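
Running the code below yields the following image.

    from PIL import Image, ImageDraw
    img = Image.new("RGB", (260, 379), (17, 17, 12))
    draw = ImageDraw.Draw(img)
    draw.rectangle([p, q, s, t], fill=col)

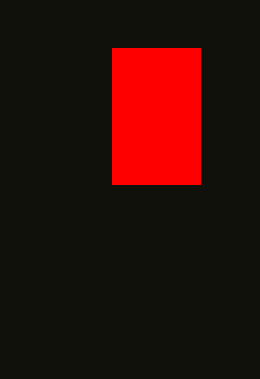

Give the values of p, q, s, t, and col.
p = 112, q = 48, s = 200, t = 184, col = 'red'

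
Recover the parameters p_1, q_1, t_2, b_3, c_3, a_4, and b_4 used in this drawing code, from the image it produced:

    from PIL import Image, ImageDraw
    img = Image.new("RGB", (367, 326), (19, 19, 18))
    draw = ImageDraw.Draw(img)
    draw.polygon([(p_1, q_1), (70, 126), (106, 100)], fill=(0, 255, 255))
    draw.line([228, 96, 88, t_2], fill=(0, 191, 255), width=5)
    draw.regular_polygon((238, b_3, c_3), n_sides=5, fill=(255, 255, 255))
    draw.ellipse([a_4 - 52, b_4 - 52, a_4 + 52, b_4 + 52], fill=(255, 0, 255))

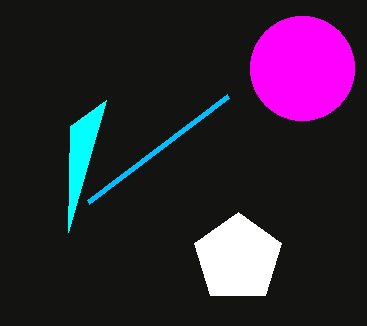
p_1 = 68; q_1 = 232; t_2 = 202; b_3 = 258; c_3 = 46; a_4 = 302; b_4 = 68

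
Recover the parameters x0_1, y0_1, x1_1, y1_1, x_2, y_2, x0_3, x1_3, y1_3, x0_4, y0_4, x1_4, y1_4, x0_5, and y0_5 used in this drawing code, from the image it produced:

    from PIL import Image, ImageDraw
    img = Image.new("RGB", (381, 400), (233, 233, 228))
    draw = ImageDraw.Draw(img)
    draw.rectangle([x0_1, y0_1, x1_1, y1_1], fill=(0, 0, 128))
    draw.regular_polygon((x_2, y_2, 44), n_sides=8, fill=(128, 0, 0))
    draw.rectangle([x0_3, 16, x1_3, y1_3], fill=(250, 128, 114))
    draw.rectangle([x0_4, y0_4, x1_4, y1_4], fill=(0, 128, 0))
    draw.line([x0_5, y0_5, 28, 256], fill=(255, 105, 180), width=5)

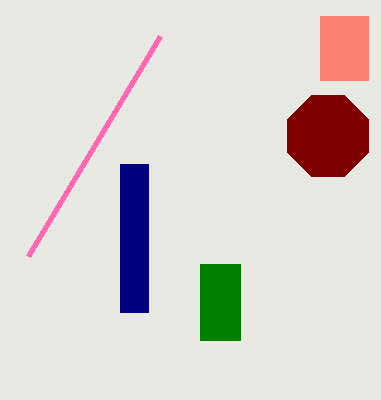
x0_1 = 120
y0_1 = 164
x1_1 = 148
y1_1 = 312
x_2 = 328
y_2 = 136
x0_3 = 320
x1_3 = 368
y1_3 = 80
x0_4 = 200
y0_4 = 264
x1_4 = 240
y1_4 = 340
x0_5 = 160
y0_5 = 36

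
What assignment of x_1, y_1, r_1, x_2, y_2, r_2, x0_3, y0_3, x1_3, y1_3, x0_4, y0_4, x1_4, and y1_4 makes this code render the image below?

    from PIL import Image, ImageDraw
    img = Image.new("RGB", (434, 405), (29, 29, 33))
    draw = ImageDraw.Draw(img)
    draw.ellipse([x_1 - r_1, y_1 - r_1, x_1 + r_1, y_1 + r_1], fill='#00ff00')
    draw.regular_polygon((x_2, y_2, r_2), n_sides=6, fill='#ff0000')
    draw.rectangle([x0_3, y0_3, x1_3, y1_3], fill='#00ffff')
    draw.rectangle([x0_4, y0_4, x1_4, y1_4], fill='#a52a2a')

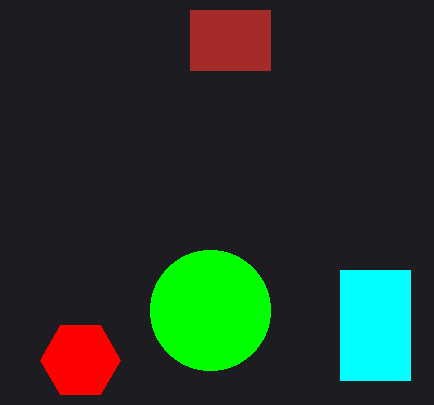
x_1 = 210, y_1 = 310, r_1 = 60, x_2 = 80, y_2 = 360, r_2 = 40, x0_3 = 340, y0_3 = 270, x1_3 = 410, y1_3 = 380, x0_4 = 190, y0_4 = 10, x1_4 = 270, y1_4 = 70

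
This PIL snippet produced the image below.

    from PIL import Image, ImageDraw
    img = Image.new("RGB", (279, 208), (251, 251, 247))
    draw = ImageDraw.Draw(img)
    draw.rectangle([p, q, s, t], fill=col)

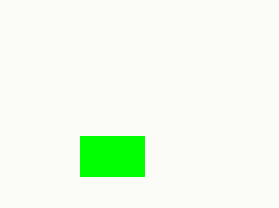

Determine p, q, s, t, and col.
p = 80
q = 136
s = 144
t = 176
col = 'lime'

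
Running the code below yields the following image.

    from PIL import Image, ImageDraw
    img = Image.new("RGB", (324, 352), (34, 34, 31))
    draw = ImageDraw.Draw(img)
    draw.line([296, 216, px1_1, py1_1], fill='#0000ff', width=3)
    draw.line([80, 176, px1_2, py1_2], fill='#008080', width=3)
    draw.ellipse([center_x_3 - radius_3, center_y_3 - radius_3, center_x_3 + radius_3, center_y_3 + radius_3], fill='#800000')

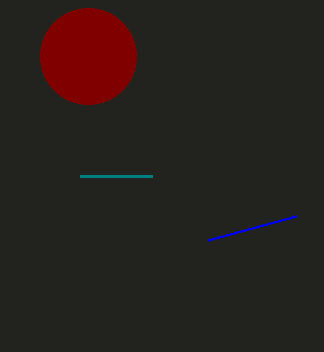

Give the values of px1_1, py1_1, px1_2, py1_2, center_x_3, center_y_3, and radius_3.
px1_1 = 208
py1_1 = 240
px1_2 = 152
py1_2 = 176
center_x_3 = 88
center_y_3 = 56
radius_3 = 48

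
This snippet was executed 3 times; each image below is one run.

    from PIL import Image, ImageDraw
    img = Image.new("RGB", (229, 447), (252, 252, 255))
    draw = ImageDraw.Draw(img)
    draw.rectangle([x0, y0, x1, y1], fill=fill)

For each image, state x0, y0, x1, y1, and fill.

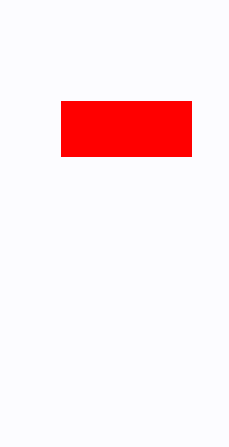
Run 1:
x0 = 61; y0 = 101; x1 = 191; y1 = 156; fill = 'red'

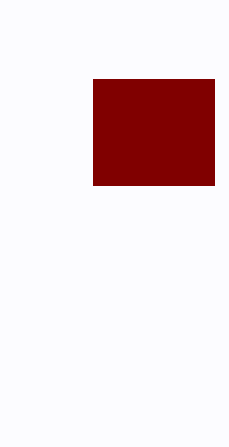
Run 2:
x0 = 93; y0 = 79; x1 = 214; y1 = 185; fill = 'maroon'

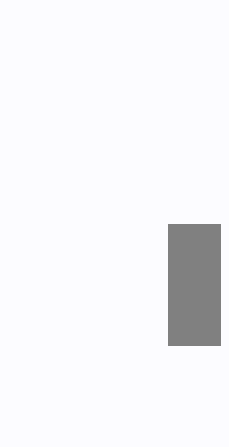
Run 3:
x0 = 168; y0 = 224; x1 = 220; y1 = 345; fill = 'gray'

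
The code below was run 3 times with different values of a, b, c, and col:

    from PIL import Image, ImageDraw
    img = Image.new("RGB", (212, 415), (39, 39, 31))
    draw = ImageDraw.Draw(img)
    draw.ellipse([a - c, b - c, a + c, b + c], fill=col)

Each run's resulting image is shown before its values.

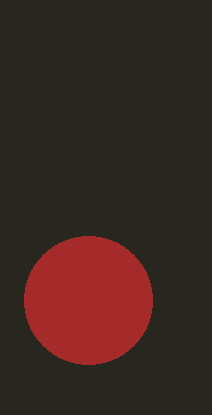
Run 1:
a = 88
b = 300
c = 64
col = 'brown'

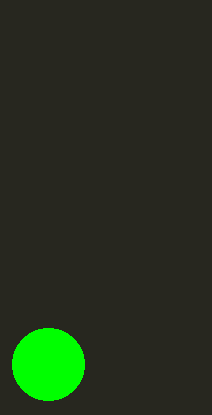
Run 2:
a = 48
b = 364
c = 36
col = 'lime'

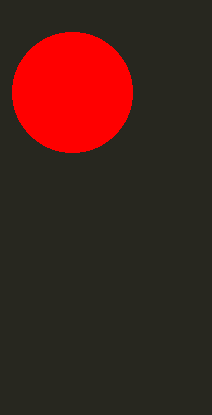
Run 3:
a = 72, b = 92, c = 60, col = 'red'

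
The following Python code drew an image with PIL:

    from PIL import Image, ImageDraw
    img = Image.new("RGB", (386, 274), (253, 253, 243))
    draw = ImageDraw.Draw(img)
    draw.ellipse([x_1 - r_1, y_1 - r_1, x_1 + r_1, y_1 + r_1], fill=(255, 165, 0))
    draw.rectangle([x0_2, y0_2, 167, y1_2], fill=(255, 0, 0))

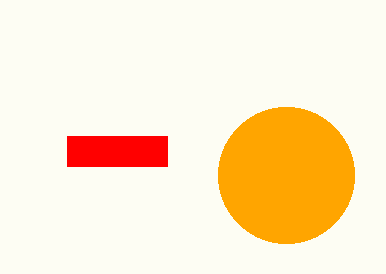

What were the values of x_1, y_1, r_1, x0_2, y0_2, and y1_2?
x_1 = 286
y_1 = 175
r_1 = 68
x0_2 = 67
y0_2 = 136
y1_2 = 166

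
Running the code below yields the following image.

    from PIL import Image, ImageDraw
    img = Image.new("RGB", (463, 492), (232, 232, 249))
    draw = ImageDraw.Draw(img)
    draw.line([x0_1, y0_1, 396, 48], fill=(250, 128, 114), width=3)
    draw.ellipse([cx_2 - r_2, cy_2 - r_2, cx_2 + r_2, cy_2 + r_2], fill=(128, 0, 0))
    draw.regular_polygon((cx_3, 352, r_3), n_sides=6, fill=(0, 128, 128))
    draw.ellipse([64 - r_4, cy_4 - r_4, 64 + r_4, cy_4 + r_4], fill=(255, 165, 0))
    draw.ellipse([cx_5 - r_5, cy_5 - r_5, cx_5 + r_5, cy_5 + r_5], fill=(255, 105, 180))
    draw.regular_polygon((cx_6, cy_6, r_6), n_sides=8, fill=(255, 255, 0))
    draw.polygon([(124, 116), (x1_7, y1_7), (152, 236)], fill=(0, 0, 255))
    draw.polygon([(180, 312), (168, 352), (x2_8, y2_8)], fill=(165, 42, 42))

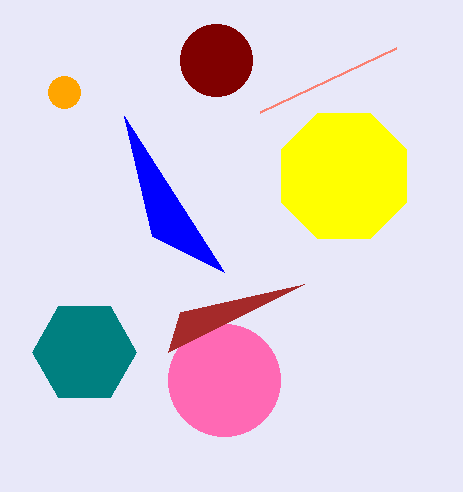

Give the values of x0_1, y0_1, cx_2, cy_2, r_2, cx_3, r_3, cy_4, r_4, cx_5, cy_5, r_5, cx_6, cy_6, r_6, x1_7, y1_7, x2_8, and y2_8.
x0_1 = 260, y0_1 = 112, cx_2 = 216, cy_2 = 60, r_2 = 36, cx_3 = 84, r_3 = 52, cy_4 = 92, r_4 = 16, cx_5 = 224, cy_5 = 380, r_5 = 56, cx_6 = 344, cy_6 = 176, r_6 = 68, x1_7 = 224, y1_7 = 272, x2_8 = 304, y2_8 = 284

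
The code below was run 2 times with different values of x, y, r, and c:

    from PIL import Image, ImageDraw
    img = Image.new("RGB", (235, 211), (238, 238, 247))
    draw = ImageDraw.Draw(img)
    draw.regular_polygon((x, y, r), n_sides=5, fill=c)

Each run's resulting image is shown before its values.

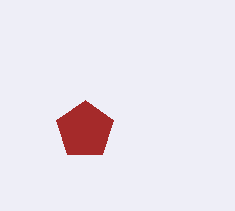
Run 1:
x = 85
y = 130
r = 30
c = 'brown'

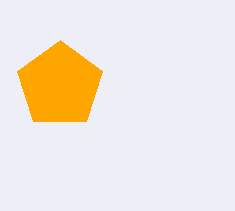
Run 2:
x = 60; y = 85; r = 45; c = 'orange'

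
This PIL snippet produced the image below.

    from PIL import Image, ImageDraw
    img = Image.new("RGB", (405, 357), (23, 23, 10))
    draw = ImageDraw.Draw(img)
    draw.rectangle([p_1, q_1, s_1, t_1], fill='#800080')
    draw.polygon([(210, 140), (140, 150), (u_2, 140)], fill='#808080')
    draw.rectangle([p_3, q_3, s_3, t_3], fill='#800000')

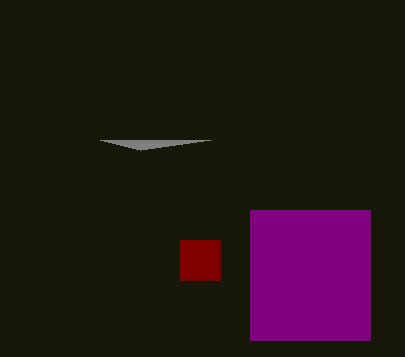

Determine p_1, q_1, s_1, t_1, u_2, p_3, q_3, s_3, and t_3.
p_1 = 250; q_1 = 210; s_1 = 370; t_1 = 340; u_2 = 100; p_3 = 180; q_3 = 240; s_3 = 220; t_3 = 280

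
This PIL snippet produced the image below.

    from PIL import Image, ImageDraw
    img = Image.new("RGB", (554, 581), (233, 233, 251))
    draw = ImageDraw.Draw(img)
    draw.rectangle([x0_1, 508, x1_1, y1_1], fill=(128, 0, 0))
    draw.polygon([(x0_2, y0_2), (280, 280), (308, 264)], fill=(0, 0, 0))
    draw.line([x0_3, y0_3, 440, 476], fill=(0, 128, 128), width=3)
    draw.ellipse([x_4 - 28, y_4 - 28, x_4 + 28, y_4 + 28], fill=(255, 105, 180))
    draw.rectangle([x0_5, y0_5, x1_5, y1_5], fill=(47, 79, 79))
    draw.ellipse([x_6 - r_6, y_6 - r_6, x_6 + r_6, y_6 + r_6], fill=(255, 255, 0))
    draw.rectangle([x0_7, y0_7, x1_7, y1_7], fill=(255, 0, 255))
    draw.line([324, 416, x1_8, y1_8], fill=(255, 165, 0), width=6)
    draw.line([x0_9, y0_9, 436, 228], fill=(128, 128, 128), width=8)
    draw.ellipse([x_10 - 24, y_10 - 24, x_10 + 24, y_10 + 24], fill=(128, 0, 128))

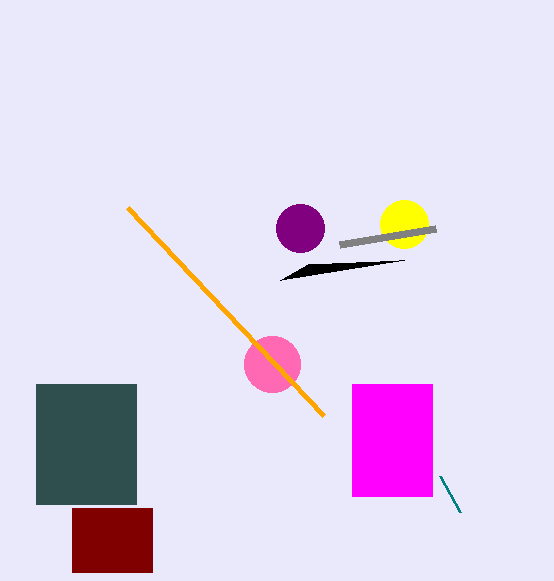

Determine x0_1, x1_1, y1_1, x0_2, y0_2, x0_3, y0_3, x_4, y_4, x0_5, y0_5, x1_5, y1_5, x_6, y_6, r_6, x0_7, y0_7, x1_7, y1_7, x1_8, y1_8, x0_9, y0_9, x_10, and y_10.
x0_1 = 72
x1_1 = 152
y1_1 = 572
x0_2 = 404
y0_2 = 260
x0_3 = 460
y0_3 = 512
x_4 = 272
y_4 = 364
x0_5 = 36
y0_5 = 384
x1_5 = 136
y1_5 = 504
x_6 = 404
y_6 = 224
r_6 = 24
x0_7 = 352
y0_7 = 384
x1_7 = 432
y1_7 = 496
x1_8 = 128
y1_8 = 208
x0_9 = 340
y0_9 = 244
x_10 = 300
y_10 = 228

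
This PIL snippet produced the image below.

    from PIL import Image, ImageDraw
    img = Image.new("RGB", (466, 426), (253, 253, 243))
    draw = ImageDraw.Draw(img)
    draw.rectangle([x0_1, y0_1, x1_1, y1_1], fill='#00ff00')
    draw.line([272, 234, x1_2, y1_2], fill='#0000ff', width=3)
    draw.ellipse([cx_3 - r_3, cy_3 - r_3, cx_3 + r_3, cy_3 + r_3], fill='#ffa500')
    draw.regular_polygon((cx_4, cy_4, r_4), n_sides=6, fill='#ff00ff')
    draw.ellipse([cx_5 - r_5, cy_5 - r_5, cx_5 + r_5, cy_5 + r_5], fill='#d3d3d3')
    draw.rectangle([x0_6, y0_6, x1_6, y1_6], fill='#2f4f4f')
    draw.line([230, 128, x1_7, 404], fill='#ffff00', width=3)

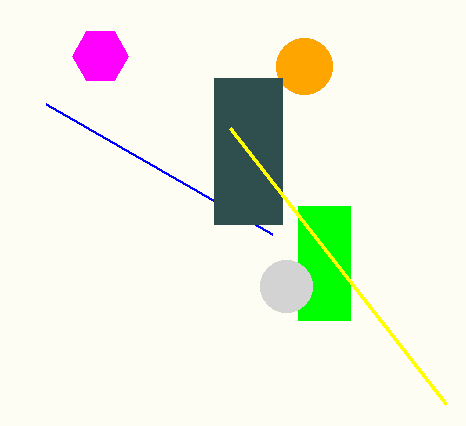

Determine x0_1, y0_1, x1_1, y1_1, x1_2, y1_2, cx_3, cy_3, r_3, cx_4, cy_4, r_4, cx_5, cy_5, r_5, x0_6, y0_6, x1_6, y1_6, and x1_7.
x0_1 = 298
y0_1 = 206
x1_1 = 350
y1_1 = 320
x1_2 = 46
y1_2 = 104
cx_3 = 304
cy_3 = 66
r_3 = 28
cx_4 = 100
cy_4 = 56
r_4 = 28
cx_5 = 286
cy_5 = 286
r_5 = 26
x0_6 = 214
y0_6 = 78
x1_6 = 282
y1_6 = 224
x1_7 = 446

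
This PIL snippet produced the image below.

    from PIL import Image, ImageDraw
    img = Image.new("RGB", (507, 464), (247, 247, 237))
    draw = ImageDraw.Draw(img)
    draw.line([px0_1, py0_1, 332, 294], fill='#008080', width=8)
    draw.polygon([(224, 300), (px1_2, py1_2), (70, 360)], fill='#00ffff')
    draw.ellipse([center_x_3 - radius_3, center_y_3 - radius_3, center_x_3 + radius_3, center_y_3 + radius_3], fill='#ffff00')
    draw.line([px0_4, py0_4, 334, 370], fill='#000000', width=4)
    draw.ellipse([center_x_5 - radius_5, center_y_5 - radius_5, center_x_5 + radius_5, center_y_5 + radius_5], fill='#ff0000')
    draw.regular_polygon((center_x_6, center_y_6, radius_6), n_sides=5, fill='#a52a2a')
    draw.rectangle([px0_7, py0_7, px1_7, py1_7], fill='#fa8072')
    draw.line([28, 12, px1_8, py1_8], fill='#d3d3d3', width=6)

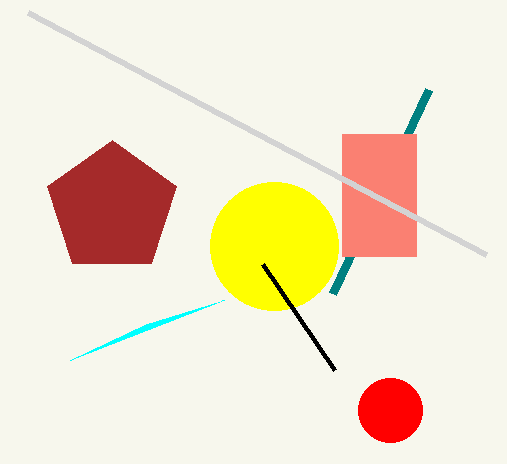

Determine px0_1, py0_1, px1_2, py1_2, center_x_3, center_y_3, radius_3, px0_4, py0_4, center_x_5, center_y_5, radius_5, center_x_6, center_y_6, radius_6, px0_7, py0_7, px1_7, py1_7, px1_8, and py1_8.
px0_1 = 428
py0_1 = 90
px1_2 = 146
py1_2 = 324
center_x_3 = 274
center_y_3 = 246
radius_3 = 64
px0_4 = 262
py0_4 = 264
center_x_5 = 390
center_y_5 = 410
radius_5 = 32
center_x_6 = 112
center_y_6 = 208
radius_6 = 68
px0_7 = 342
py0_7 = 134
px1_7 = 416
py1_7 = 256
px1_8 = 486
py1_8 = 254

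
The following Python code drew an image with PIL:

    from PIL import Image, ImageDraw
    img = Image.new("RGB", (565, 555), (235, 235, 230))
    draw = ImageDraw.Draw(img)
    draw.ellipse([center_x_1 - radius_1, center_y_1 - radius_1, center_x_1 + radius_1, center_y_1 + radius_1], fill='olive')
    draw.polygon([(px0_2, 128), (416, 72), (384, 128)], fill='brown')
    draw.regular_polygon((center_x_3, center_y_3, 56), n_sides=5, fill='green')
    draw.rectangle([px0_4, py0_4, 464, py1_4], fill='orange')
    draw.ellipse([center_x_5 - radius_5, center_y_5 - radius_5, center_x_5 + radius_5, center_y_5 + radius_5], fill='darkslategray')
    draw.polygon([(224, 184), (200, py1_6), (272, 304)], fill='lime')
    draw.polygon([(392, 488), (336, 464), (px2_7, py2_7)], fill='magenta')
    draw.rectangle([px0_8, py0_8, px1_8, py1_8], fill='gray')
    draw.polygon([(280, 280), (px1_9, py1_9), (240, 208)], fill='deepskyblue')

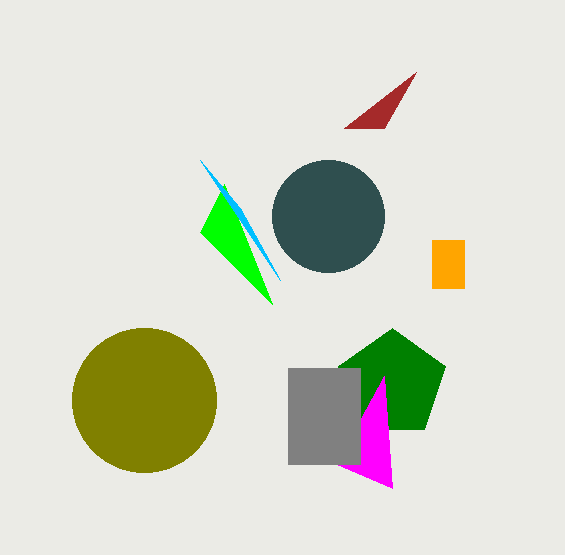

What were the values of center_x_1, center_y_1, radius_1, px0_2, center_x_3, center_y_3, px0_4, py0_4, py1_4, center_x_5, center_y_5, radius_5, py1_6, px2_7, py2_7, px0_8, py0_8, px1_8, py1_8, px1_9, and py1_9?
center_x_1 = 144; center_y_1 = 400; radius_1 = 72; px0_2 = 344; center_x_3 = 392; center_y_3 = 384; px0_4 = 432; py0_4 = 240; py1_4 = 288; center_x_5 = 328; center_y_5 = 216; radius_5 = 56; py1_6 = 232; px2_7 = 384; py2_7 = 376; px0_8 = 288; py0_8 = 368; px1_8 = 360; py1_8 = 464; px1_9 = 200; py1_9 = 160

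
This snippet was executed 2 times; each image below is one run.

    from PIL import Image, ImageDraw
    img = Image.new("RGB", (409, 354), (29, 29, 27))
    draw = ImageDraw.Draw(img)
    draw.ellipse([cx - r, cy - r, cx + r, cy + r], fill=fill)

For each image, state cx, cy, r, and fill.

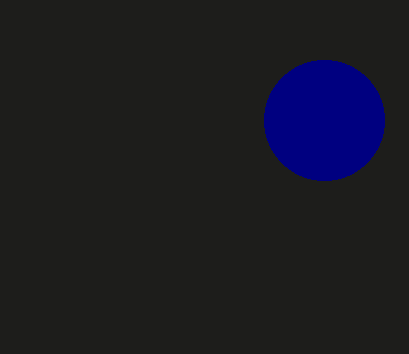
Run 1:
cx = 324, cy = 120, r = 60, fill = 'navy'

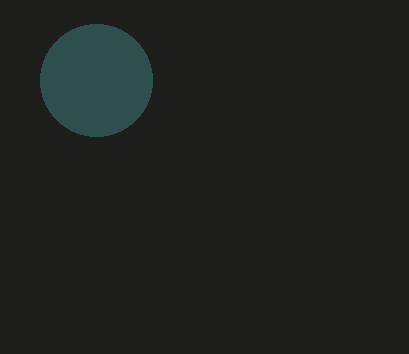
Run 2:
cx = 96, cy = 80, r = 56, fill = 'darkslategray'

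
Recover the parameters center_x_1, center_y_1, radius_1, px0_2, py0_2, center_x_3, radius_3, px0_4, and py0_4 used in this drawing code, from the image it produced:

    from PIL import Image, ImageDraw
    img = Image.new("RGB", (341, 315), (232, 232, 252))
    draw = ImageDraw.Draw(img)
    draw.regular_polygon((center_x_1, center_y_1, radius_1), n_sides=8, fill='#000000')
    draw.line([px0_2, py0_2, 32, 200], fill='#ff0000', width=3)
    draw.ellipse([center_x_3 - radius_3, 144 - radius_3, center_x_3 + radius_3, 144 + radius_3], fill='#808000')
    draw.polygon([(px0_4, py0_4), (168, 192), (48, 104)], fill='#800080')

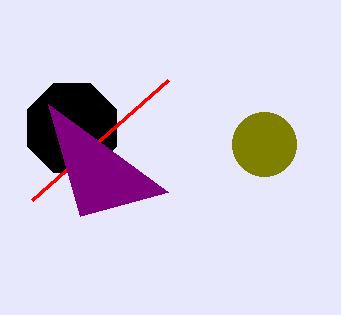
center_x_1 = 72, center_y_1 = 128, radius_1 = 48, px0_2 = 168, py0_2 = 80, center_x_3 = 264, radius_3 = 32, px0_4 = 80, py0_4 = 216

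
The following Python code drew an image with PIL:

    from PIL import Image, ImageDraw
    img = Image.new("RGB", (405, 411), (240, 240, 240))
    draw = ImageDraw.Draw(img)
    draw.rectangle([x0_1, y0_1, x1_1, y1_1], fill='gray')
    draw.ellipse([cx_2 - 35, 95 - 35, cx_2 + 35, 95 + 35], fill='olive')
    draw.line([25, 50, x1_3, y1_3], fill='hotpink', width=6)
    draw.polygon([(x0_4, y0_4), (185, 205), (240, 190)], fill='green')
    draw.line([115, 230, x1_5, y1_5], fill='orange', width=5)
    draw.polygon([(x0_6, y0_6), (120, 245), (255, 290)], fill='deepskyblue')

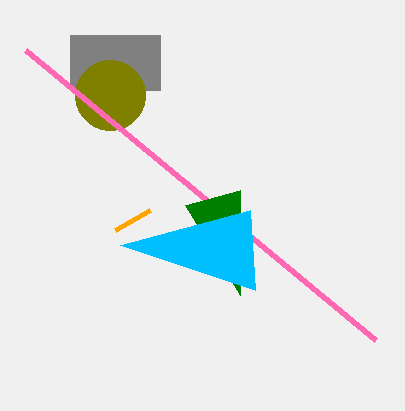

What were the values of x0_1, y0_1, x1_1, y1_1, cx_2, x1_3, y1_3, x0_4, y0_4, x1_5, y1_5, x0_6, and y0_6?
x0_1 = 70
y0_1 = 35
x1_1 = 160
y1_1 = 90
cx_2 = 110
x1_3 = 375
y1_3 = 340
x0_4 = 240
y0_4 = 295
x1_5 = 150
y1_5 = 210
x0_6 = 250
y0_6 = 210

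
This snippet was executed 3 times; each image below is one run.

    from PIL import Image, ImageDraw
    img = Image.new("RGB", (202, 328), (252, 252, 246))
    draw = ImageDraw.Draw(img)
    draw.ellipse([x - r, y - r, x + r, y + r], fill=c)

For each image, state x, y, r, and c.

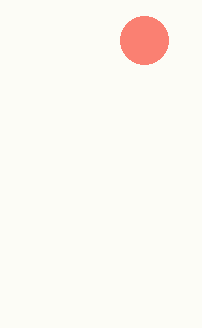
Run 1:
x = 144, y = 40, r = 24, c = 'salmon'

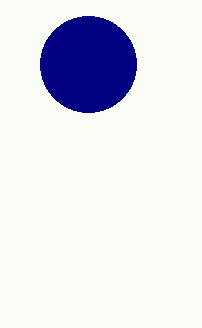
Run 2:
x = 88; y = 64; r = 48; c = 'navy'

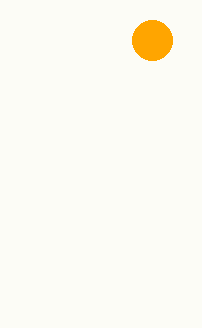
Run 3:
x = 152, y = 40, r = 20, c = 'orange'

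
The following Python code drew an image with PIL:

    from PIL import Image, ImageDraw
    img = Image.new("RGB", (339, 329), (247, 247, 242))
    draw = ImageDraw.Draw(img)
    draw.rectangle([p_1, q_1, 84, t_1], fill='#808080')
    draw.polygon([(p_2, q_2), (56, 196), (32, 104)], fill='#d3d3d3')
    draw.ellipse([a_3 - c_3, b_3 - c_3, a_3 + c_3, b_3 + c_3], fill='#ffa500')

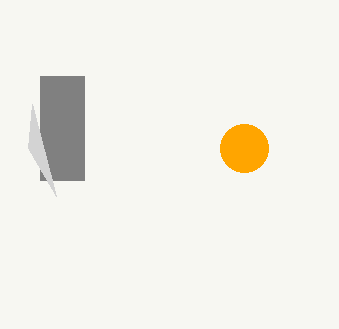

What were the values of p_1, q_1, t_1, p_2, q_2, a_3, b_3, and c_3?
p_1 = 40
q_1 = 76
t_1 = 180
p_2 = 28
q_2 = 148
a_3 = 244
b_3 = 148
c_3 = 24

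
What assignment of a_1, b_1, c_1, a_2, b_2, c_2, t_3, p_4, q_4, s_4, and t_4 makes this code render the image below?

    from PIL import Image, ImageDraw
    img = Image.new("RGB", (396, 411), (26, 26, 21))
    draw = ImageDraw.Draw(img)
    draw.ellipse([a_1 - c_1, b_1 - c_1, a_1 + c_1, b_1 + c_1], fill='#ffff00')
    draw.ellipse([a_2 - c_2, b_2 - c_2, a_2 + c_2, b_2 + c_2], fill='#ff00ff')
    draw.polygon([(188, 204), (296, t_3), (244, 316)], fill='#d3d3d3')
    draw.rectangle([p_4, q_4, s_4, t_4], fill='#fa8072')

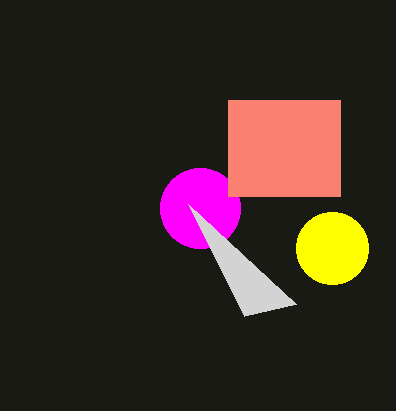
a_1 = 332; b_1 = 248; c_1 = 36; a_2 = 200; b_2 = 208; c_2 = 40; t_3 = 304; p_4 = 228; q_4 = 100; s_4 = 340; t_4 = 196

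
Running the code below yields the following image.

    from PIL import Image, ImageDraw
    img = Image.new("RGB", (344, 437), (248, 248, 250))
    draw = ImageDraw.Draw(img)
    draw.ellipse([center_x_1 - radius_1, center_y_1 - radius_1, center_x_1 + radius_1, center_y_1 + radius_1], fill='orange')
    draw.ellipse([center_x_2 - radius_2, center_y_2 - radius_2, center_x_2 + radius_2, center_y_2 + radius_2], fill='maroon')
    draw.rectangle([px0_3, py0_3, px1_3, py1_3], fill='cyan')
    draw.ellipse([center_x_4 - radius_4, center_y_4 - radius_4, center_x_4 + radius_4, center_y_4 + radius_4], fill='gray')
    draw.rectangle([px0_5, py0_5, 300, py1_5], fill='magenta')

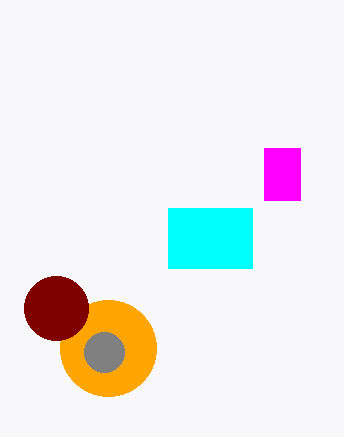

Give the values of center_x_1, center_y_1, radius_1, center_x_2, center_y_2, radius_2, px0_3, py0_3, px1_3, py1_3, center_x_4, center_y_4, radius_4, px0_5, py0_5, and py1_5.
center_x_1 = 108
center_y_1 = 348
radius_1 = 48
center_x_2 = 56
center_y_2 = 308
radius_2 = 32
px0_3 = 168
py0_3 = 208
px1_3 = 252
py1_3 = 268
center_x_4 = 104
center_y_4 = 352
radius_4 = 20
px0_5 = 264
py0_5 = 148
py1_5 = 200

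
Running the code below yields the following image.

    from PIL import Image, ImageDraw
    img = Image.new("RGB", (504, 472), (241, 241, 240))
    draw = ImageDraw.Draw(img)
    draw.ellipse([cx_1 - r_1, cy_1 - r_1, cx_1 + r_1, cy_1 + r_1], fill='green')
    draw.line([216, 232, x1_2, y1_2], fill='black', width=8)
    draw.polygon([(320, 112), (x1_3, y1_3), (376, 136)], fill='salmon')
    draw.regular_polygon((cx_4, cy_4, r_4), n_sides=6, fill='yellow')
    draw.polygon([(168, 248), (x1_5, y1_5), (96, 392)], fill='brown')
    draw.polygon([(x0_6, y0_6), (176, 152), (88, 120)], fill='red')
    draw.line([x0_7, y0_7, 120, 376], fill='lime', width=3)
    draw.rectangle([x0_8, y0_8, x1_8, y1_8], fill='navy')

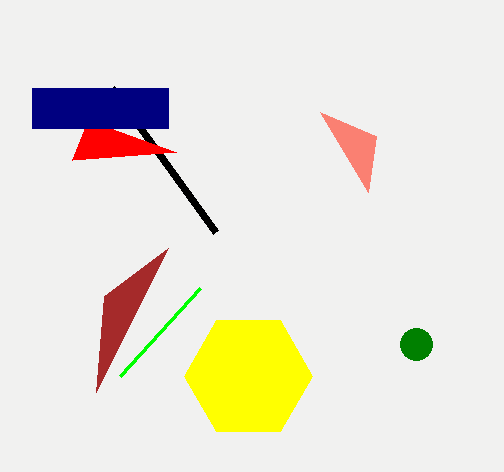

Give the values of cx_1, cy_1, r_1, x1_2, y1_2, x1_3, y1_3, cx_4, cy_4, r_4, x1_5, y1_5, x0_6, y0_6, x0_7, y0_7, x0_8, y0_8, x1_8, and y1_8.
cx_1 = 416, cy_1 = 344, r_1 = 16, x1_2 = 112, y1_2 = 88, x1_3 = 368, y1_3 = 192, cx_4 = 248, cy_4 = 376, r_4 = 64, x1_5 = 104, y1_5 = 296, x0_6 = 72, y0_6 = 160, x0_7 = 200, y0_7 = 288, x0_8 = 32, y0_8 = 88, x1_8 = 168, y1_8 = 128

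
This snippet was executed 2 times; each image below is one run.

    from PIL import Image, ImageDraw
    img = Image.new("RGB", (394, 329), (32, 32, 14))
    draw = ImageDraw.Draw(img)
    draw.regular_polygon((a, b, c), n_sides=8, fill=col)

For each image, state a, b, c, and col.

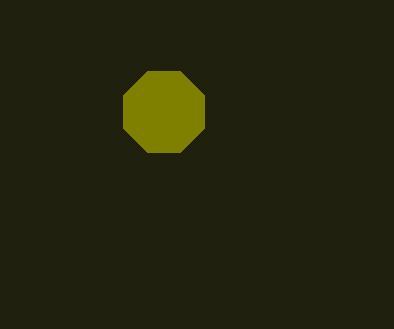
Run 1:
a = 164
b = 112
c = 44
col = 'olive'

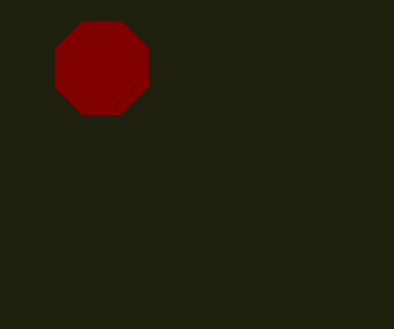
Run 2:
a = 102; b = 68; c = 50; col = 'maroon'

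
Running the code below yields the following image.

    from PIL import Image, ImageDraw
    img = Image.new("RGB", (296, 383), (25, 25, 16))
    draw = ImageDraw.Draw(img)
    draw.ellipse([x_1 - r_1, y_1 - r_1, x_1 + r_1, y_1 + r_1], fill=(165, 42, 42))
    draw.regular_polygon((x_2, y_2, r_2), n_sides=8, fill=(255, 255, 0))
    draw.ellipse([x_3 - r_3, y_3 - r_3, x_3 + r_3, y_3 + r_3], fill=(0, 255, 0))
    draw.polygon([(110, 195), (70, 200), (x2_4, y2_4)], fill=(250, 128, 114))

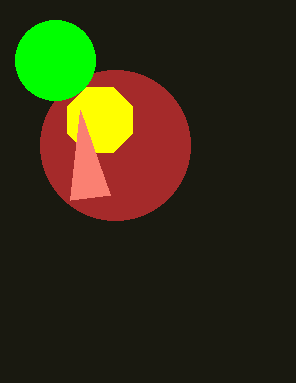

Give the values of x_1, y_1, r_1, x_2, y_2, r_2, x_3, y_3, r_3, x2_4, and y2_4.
x_1 = 115, y_1 = 145, r_1 = 75, x_2 = 100, y_2 = 120, r_2 = 35, x_3 = 55, y_3 = 60, r_3 = 40, x2_4 = 80, y2_4 = 110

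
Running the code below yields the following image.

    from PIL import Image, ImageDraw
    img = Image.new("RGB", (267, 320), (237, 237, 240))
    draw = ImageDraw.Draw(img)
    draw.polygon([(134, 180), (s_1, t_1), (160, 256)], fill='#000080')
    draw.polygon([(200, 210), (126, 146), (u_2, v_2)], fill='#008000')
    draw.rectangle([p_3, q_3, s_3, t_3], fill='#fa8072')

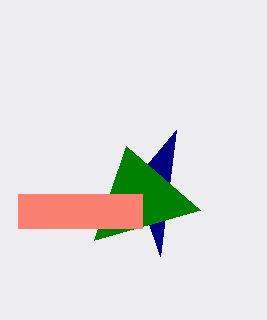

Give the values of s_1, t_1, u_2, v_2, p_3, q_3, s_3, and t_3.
s_1 = 176, t_1 = 130, u_2 = 94, v_2 = 240, p_3 = 18, q_3 = 194, s_3 = 142, t_3 = 228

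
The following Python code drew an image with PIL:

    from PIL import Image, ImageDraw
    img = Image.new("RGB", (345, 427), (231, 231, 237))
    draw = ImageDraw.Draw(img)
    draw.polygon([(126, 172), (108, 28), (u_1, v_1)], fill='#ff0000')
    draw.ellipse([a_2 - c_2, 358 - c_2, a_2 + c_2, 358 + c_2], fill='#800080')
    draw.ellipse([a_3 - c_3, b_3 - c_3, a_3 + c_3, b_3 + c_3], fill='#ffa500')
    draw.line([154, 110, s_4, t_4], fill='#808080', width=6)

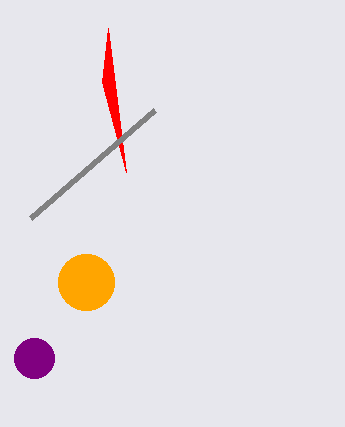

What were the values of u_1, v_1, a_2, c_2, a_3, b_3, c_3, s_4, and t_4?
u_1 = 102, v_1 = 82, a_2 = 34, c_2 = 20, a_3 = 86, b_3 = 282, c_3 = 28, s_4 = 30, t_4 = 218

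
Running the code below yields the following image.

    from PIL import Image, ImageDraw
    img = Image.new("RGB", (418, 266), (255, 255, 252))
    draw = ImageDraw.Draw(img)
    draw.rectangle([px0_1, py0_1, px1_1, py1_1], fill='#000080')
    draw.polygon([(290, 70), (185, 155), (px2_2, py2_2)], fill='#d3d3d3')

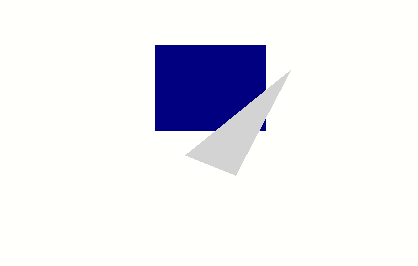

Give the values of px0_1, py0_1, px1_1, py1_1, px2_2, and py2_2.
px0_1 = 155; py0_1 = 45; px1_1 = 265; py1_1 = 130; px2_2 = 235; py2_2 = 175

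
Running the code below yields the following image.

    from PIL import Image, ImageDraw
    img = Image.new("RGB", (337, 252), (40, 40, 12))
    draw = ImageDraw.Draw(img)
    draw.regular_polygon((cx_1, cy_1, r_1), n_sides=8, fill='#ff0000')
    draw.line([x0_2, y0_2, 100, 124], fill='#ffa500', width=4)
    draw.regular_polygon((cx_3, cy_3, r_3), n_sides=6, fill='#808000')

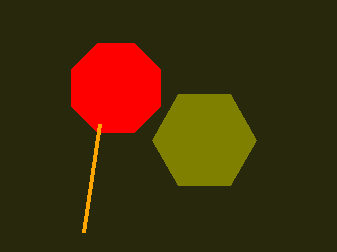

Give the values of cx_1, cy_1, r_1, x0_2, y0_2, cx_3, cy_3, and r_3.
cx_1 = 116
cy_1 = 88
r_1 = 48
x0_2 = 84
y0_2 = 232
cx_3 = 204
cy_3 = 140
r_3 = 52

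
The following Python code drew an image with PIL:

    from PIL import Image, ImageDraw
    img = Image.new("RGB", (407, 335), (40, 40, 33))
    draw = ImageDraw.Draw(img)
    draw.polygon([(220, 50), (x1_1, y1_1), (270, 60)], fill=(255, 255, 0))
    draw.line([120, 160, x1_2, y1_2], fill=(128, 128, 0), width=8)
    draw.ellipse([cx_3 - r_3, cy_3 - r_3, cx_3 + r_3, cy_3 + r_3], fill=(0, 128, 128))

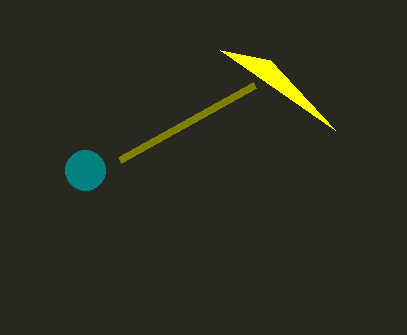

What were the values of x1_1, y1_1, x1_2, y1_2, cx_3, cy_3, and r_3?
x1_1 = 335
y1_1 = 130
x1_2 = 255
y1_2 = 85
cx_3 = 85
cy_3 = 170
r_3 = 20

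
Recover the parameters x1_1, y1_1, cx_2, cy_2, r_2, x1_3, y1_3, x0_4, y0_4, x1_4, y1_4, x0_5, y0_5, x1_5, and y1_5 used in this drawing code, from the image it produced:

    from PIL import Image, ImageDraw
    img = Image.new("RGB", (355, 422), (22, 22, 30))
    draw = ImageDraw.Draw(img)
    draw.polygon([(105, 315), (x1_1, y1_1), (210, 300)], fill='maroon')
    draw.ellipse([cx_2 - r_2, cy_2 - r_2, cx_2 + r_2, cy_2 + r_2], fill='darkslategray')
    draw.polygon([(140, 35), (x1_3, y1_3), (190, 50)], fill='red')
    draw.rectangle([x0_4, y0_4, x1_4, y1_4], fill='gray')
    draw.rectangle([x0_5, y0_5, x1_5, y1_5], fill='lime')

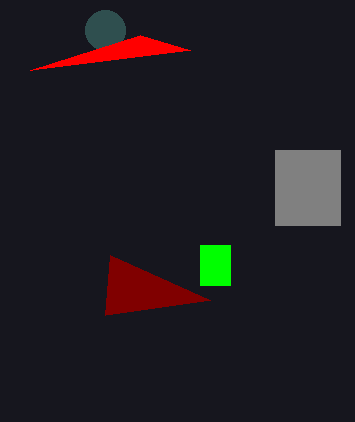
x1_1 = 110; y1_1 = 255; cx_2 = 105; cy_2 = 30; r_2 = 20; x1_3 = 30; y1_3 = 70; x0_4 = 275; y0_4 = 150; x1_4 = 340; y1_4 = 225; x0_5 = 200; y0_5 = 245; x1_5 = 230; y1_5 = 285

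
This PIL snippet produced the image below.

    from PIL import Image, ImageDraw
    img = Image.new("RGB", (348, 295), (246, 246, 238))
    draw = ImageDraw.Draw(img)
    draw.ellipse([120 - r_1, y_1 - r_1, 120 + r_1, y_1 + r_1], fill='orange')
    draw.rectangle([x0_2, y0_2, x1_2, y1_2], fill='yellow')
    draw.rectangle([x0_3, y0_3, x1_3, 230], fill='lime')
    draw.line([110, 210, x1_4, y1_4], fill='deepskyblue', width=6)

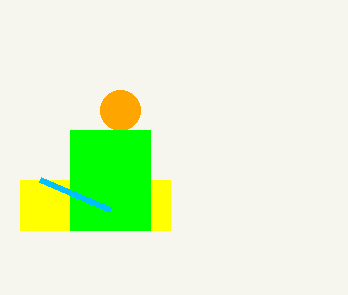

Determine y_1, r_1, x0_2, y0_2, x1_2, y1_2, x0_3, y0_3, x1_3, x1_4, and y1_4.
y_1 = 110
r_1 = 20
x0_2 = 20
y0_2 = 180
x1_2 = 170
y1_2 = 230
x0_3 = 70
y0_3 = 130
x1_3 = 150
x1_4 = 40
y1_4 = 180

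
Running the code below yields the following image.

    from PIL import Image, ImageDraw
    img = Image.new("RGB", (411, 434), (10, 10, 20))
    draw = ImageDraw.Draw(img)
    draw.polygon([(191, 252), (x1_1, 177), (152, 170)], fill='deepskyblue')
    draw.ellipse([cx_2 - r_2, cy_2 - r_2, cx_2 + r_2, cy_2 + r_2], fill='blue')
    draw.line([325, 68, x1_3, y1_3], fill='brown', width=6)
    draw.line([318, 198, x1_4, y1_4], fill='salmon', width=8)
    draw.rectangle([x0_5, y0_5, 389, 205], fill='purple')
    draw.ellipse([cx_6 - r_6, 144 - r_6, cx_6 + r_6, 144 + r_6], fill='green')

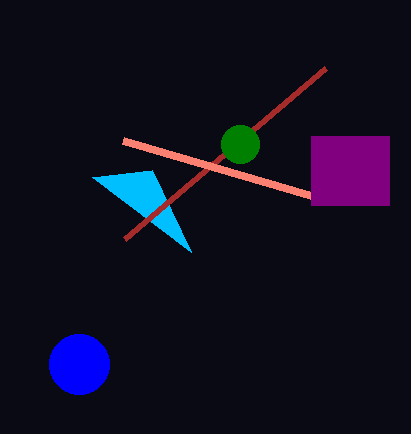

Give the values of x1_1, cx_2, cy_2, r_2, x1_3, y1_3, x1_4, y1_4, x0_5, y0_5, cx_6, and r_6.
x1_1 = 92; cx_2 = 79; cy_2 = 364; r_2 = 30; x1_3 = 124; y1_3 = 239; x1_4 = 123; y1_4 = 141; x0_5 = 311; y0_5 = 136; cx_6 = 240; r_6 = 19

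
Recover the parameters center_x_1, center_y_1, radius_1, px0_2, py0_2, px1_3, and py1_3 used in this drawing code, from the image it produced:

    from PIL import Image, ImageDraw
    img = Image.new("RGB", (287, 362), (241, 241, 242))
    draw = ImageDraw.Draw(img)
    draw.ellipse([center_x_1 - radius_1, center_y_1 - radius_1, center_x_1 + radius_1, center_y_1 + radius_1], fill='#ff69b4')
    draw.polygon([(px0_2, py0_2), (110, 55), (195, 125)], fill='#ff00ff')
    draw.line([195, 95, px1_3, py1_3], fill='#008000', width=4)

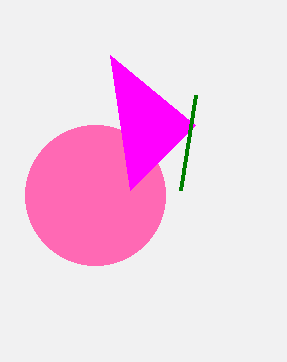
center_x_1 = 95, center_y_1 = 195, radius_1 = 70, px0_2 = 130, py0_2 = 190, px1_3 = 180, py1_3 = 190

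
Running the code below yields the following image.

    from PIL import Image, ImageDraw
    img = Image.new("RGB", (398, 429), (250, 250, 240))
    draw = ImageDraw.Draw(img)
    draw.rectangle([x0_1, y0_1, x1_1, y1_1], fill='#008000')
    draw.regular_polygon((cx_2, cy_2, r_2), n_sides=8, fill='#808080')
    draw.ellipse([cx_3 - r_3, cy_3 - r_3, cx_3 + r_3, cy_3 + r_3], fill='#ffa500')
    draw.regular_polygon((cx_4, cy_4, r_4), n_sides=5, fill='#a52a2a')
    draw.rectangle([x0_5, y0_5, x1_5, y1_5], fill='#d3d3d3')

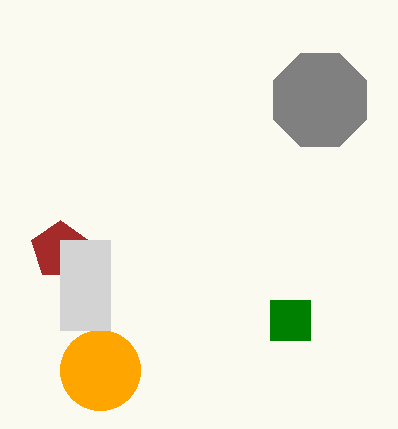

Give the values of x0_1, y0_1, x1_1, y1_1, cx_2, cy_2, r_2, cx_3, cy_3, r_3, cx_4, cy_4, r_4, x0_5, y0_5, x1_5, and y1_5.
x0_1 = 270; y0_1 = 300; x1_1 = 310; y1_1 = 340; cx_2 = 320; cy_2 = 100; r_2 = 50; cx_3 = 100; cy_3 = 370; r_3 = 40; cx_4 = 60; cy_4 = 250; r_4 = 30; x0_5 = 60; y0_5 = 240; x1_5 = 110; y1_5 = 330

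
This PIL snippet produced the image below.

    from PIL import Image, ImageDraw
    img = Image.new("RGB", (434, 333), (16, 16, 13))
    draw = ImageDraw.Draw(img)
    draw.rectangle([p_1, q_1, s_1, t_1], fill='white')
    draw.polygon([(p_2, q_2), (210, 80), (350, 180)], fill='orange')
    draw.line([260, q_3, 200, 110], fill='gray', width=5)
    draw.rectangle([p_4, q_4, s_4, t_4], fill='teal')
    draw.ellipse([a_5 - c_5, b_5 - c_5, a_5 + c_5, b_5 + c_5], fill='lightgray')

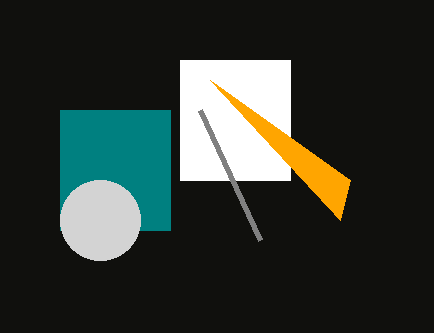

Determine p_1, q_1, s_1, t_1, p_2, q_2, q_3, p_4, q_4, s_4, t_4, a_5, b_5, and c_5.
p_1 = 180; q_1 = 60; s_1 = 290; t_1 = 180; p_2 = 340; q_2 = 220; q_3 = 240; p_4 = 60; q_4 = 110; s_4 = 170; t_4 = 230; a_5 = 100; b_5 = 220; c_5 = 40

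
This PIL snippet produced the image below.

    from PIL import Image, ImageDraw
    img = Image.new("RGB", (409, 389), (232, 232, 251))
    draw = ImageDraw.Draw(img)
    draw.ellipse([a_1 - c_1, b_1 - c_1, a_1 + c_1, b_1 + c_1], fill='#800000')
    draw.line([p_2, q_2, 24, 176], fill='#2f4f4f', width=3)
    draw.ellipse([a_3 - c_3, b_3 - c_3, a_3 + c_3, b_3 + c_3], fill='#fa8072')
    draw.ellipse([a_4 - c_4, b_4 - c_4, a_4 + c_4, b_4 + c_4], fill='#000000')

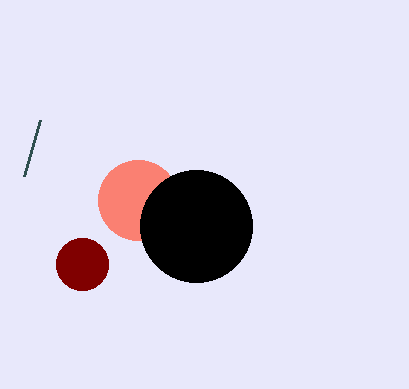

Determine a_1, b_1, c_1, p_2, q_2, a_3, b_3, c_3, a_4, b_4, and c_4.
a_1 = 82
b_1 = 264
c_1 = 26
p_2 = 40
q_2 = 120
a_3 = 138
b_3 = 200
c_3 = 40
a_4 = 196
b_4 = 226
c_4 = 56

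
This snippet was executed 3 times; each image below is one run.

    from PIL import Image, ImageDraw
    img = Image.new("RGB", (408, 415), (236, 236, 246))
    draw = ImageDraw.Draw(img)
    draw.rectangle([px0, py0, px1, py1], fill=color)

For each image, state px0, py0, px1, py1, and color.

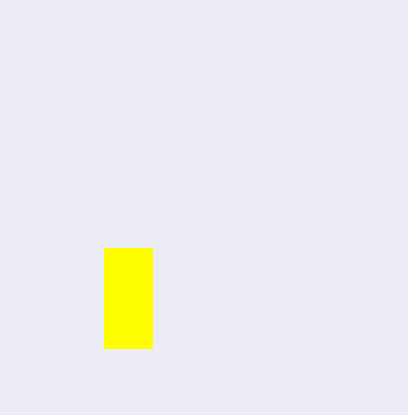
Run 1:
px0 = 104, py0 = 248, px1 = 152, py1 = 348, color = 'yellow'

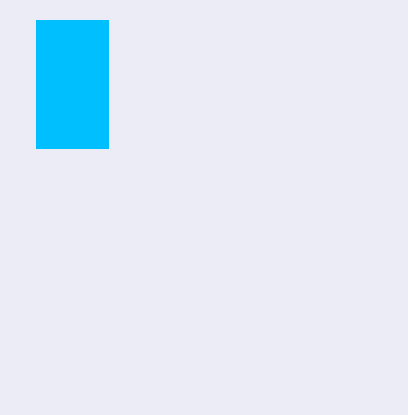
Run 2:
px0 = 36; py0 = 20; px1 = 108; py1 = 148; color = 'deepskyblue'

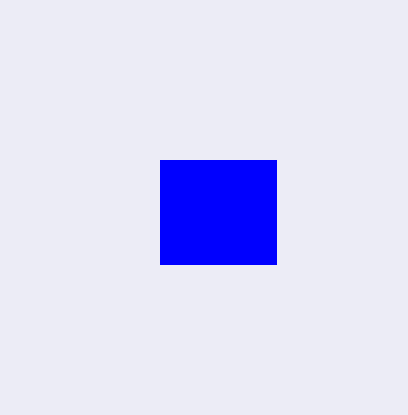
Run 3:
px0 = 160
py0 = 160
px1 = 276
py1 = 264
color = 'blue'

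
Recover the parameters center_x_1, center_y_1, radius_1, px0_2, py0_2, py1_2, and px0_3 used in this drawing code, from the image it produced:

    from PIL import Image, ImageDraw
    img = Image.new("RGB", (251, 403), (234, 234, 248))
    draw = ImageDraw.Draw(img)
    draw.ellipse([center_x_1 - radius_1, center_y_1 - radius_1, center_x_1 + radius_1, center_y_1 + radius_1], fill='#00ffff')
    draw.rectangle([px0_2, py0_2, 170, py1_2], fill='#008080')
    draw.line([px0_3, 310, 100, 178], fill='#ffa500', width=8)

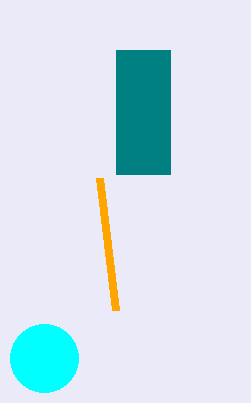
center_x_1 = 44, center_y_1 = 358, radius_1 = 34, px0_2 = 116, py0_2 = 50, py1_2 = 174, px0_3 = 116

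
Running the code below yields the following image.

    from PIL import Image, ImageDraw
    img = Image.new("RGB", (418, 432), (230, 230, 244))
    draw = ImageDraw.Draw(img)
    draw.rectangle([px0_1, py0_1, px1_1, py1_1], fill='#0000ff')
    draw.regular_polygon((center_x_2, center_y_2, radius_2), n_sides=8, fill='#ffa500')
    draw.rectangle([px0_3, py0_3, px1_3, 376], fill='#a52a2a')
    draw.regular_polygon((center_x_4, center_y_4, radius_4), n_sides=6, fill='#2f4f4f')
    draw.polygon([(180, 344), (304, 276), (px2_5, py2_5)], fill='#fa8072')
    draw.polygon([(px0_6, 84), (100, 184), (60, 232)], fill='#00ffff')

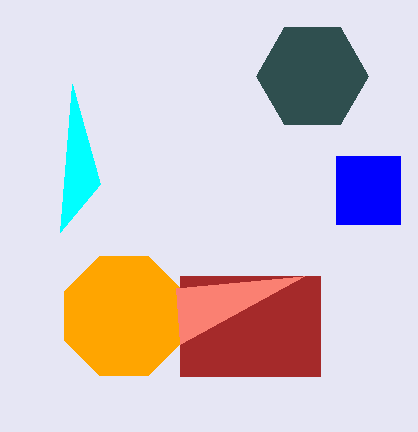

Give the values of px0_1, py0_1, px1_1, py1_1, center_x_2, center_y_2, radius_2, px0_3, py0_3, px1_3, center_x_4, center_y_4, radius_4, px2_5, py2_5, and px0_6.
px0_1 = 336, py0_1 = 156, px1_1 = 400, py1_1 = 224, center_x_2 = 124, center_y_2 = 316, radius_2 = 64, px0_3 = 180, py0_3 = 276, px1_3 = 320, center_x_4 = 312, center_y_4 = 76, radius_4 = 56, px2_5 = 176, py2_5 = 288, px0_6 = 72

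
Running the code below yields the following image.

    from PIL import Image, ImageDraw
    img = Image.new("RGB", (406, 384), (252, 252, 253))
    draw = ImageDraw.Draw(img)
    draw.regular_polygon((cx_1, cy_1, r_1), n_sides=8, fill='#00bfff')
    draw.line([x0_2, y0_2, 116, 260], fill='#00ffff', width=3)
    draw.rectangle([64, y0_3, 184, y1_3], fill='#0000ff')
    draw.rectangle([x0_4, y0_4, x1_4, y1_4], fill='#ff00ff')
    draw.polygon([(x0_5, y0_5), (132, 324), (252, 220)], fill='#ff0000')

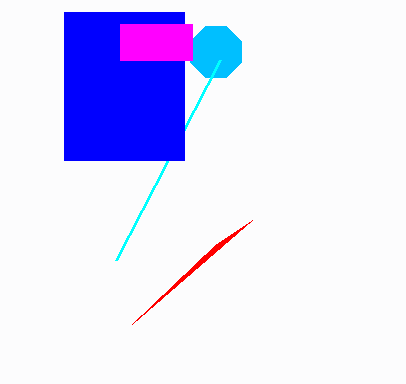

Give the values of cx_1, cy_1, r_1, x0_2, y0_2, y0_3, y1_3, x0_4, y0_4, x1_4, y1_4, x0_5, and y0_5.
cx_1 = 216; cy_1 = 52; r_1 = 28; x0_2 = 220; y0_2 = 60; y0_3 = 12; y1_3 = 160; x0_4 = 120; y0_4 = 24; x1_4 = 192; y1_4 = 60; x0_5 = 216; y0_5 = 244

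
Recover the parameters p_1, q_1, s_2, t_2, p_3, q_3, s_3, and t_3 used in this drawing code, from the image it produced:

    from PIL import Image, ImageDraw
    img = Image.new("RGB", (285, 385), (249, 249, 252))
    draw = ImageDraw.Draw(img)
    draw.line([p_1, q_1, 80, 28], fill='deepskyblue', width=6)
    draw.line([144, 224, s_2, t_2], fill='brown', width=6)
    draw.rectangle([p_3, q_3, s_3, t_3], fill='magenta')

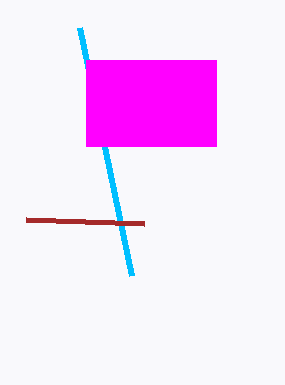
p_1 = 132, q_1 = 276, s_2 = 26, t_2 = 220, p_3 = 86, q_3 = 60, s_3 = 216, t_3 = 146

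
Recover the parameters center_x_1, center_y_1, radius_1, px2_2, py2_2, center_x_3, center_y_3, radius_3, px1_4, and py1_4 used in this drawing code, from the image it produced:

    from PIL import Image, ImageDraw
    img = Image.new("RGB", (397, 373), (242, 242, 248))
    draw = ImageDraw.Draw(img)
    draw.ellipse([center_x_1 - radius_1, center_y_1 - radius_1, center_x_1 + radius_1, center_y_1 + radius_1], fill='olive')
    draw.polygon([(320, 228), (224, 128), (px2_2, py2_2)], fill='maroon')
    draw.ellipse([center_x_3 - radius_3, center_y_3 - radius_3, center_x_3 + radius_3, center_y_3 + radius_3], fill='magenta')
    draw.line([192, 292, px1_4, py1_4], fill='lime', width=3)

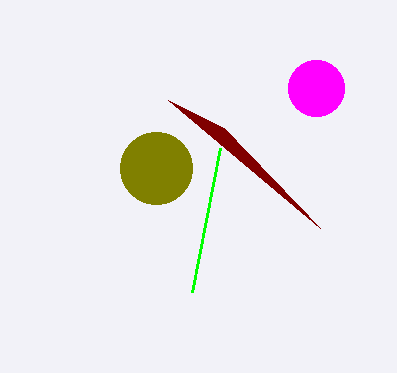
center_x_1 = 156
center_y_1 = 168
radius_1 = 36
px2_2 = 168
py2_2 = 100
center_x_3 = 316
center_y_3 = 88
radius_3 = 28
px1_4 = 220
py1_4 = 148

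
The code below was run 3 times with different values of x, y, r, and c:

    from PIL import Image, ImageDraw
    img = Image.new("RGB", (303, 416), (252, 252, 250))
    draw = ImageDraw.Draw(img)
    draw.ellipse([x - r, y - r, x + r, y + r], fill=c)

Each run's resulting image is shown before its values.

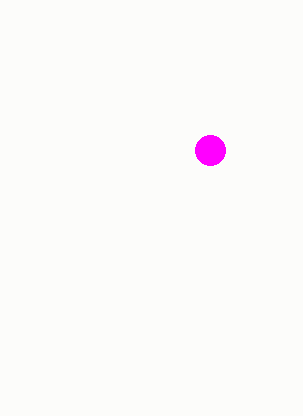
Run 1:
x = 210
y = 150
r = 15
c = 'magenta'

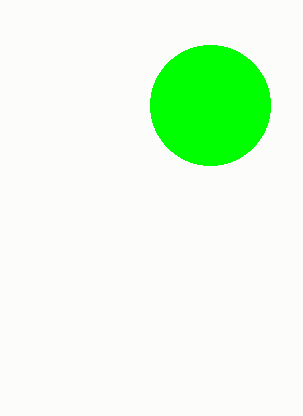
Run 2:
x = 210; y = 105; r = 60; c = 'lime'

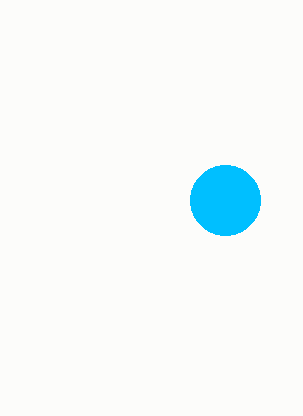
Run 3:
x = 225, y = 200, r = 35, c = 'deepskyblue'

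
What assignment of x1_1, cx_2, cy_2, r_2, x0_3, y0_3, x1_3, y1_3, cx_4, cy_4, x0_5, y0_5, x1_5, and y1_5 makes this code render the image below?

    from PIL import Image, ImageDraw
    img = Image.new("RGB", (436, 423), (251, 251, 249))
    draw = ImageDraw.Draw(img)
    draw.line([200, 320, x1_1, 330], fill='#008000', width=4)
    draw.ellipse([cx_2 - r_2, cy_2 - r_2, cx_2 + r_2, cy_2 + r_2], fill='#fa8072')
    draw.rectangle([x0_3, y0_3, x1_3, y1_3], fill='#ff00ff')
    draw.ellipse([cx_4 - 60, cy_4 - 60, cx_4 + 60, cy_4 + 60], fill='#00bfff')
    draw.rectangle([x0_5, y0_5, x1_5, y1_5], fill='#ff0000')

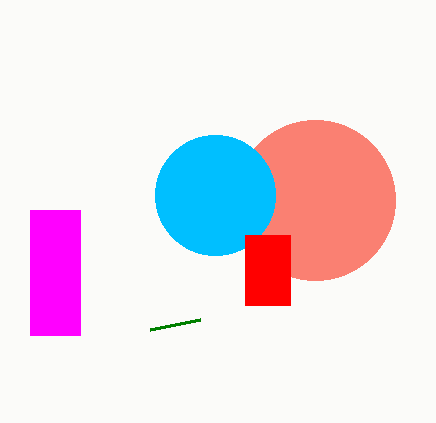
x1_1 = 150, cx_2 = 315, cy_2 = 200, r_2 = 80, x0_3 = 30, y0_3 = 210, x1_3 = 80, y1_3 = 335, cx_4 = 215, cy_4 = 195, x0_5 = 245, y0_5 = 235, x1_5 = 290, y1_5 = 305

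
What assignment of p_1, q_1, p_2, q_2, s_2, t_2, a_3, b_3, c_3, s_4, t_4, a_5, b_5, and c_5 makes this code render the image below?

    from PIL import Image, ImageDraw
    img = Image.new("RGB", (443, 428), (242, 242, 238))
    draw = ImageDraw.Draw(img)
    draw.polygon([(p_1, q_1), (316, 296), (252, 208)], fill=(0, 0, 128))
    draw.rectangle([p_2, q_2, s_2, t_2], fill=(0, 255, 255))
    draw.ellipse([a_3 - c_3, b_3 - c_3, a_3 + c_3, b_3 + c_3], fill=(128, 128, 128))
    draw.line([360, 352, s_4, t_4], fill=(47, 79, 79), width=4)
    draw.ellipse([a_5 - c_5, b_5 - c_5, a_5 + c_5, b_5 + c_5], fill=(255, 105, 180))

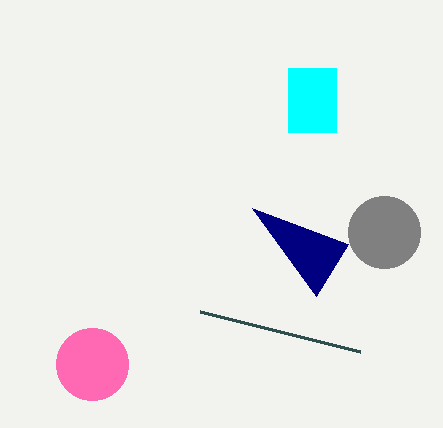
p_1 = 348
q_1 = 244
p_2 = 288
q_2 = 68
s_2 = 336
t_2 = 132
a_3 = 384
b_3 = 232
c_3 = 36
s_4 = 200
t_4 = 312
a_5 = 92
b_5 = 364
c_5 = 36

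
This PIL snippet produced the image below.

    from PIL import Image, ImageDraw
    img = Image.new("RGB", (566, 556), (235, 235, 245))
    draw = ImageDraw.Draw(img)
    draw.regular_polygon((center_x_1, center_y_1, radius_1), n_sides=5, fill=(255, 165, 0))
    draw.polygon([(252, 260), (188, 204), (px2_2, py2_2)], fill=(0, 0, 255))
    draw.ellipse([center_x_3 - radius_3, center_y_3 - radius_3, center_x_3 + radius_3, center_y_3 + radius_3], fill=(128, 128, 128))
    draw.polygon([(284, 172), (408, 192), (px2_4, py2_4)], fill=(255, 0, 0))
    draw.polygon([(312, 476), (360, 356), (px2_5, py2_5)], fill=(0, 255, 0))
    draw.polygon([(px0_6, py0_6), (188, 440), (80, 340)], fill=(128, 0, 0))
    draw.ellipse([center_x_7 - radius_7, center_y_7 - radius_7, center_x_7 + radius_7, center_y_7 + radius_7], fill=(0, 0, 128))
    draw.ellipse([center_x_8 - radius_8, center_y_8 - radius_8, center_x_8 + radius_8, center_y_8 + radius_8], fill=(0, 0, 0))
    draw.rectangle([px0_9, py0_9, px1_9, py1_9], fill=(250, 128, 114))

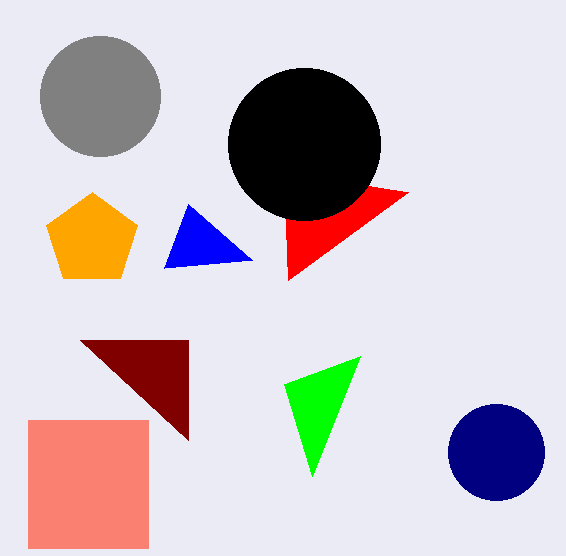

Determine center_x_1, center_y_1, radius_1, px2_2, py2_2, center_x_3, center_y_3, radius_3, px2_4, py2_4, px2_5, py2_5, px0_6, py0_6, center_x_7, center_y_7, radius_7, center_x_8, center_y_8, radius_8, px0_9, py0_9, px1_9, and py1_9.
center_x_1 = 92
center_y_1 = 240
radius_1 = 48
px2_2 = 164
py2_2 = 268
center_x_3 = 100
center_y_3 = 96
radius_3 = 60
px2_4 = 288
py2_4 = 280
px2_5 = 284
py2_5 = 384
px0_6 = 188
py0_6 = 340
center_x_7 = 496
center_y_7 = 452
radius_7 = 48
center_x_8 = 304
center_y_8 = 144
radius_8 = 76
px0_9 = 28
py0_9 = 420
px1_9 = 148
py1_9 = 548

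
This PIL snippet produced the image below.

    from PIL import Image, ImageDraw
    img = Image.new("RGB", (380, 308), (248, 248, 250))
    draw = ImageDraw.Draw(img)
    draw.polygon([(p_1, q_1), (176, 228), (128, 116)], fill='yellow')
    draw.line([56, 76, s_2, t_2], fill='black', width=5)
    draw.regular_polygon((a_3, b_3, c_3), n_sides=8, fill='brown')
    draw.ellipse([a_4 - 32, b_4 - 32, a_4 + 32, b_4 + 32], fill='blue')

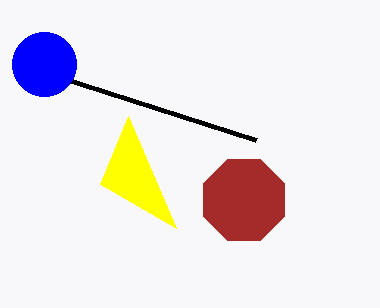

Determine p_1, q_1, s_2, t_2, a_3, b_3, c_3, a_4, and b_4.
p_1 = 100; q_1 = 184; s_2 = 256; t_2 = 140; a_3 = 244; b_3 = 200; c_3 = 44; a_4 = 44; b_4 = 64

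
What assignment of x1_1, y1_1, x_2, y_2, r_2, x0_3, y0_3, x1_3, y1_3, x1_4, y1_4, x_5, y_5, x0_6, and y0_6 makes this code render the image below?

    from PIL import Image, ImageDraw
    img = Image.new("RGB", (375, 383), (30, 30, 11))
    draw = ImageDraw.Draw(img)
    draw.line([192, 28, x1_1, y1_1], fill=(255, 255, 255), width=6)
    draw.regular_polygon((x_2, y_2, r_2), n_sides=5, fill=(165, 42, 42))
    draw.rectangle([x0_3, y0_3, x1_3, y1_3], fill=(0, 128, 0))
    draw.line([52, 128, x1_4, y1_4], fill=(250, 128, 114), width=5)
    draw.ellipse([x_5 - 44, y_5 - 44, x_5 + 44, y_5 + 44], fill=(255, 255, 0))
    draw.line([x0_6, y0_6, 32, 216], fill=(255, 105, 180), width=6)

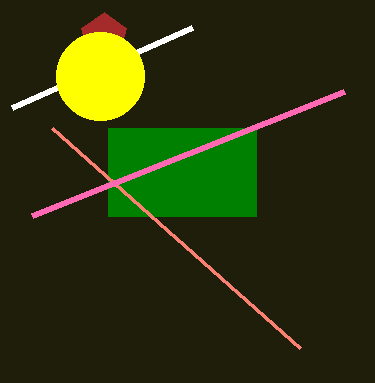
x1_1 = 12
y1_1 = 108
x_2 = 104
y_2 = 36
r_2 = 24
x0_3 = 108
y0_3 = 128
x1_3 = 256
y1_3 = 216
x1_4 = 300
y1_4 = 348
x_5 = 100
y_5 = 76
x0_6 = 344
y0_6 = 92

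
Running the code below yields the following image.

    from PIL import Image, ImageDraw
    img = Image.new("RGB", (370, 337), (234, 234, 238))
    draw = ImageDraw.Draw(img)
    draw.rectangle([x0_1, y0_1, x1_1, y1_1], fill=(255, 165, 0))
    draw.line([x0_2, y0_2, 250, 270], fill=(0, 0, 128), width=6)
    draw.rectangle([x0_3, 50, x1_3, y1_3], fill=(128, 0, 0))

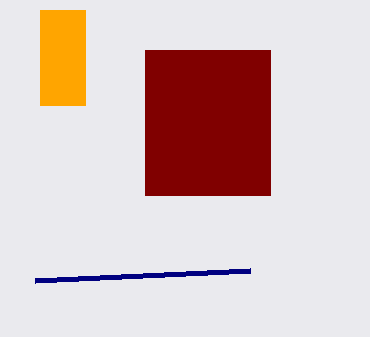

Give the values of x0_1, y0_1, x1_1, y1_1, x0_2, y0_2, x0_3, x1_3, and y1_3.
x0_1 = 40
y0_1 = 10
x1_1 = 85
y1_1 = 105
x0_2 = 35
y0_2 = 280
x0_3 = 145
x1_3 = 270
y1_3 = 195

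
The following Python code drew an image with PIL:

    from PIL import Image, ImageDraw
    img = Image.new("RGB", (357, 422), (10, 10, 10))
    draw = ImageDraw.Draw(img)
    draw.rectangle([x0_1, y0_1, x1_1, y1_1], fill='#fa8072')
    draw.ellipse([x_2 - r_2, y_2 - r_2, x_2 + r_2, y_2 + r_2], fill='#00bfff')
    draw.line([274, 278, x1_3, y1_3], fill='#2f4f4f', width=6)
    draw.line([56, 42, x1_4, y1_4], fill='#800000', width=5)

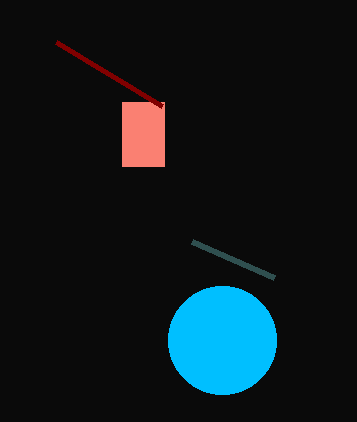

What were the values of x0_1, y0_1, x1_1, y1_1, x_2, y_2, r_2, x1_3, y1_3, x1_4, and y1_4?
x0_1 = 122, y0_1 = 102, x1_1 = 164, y1_1 = 166, x_2 = 222, y_2 = 340, r_2 = 54, x1_3 = 192, y1_3 = 242, x1_4 = 162, y1_4 = 106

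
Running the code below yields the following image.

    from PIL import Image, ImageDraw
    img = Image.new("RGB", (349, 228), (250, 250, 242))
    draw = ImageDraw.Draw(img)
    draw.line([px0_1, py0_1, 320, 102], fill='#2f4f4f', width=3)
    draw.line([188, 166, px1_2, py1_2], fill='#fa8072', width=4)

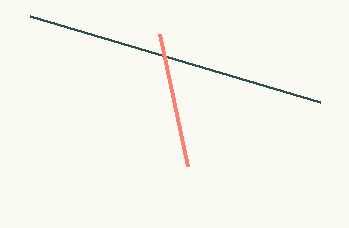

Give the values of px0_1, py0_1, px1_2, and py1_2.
px0_1 = 30, py0_1 = 16, px1_2 = 160, py1_2 = 34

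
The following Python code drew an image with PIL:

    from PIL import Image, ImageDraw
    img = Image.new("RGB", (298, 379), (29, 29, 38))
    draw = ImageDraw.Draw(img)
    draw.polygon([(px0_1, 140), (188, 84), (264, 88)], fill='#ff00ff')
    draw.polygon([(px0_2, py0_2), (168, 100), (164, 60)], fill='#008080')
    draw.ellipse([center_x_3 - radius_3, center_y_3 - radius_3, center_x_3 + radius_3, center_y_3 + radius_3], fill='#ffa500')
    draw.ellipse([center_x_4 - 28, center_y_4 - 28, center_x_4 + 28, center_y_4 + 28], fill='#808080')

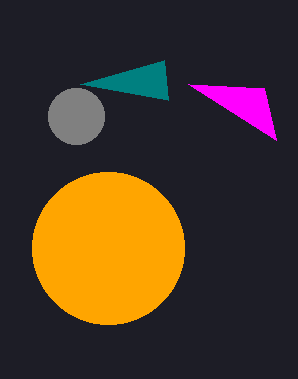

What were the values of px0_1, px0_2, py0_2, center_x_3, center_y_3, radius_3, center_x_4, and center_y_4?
px0_1 = 276
px0_2 = 80
py0_2 = 84
center_x_3 = 108
center_y_3 = 248
radius_3 = 76
center_x_4 = 76
center_y_4 = 116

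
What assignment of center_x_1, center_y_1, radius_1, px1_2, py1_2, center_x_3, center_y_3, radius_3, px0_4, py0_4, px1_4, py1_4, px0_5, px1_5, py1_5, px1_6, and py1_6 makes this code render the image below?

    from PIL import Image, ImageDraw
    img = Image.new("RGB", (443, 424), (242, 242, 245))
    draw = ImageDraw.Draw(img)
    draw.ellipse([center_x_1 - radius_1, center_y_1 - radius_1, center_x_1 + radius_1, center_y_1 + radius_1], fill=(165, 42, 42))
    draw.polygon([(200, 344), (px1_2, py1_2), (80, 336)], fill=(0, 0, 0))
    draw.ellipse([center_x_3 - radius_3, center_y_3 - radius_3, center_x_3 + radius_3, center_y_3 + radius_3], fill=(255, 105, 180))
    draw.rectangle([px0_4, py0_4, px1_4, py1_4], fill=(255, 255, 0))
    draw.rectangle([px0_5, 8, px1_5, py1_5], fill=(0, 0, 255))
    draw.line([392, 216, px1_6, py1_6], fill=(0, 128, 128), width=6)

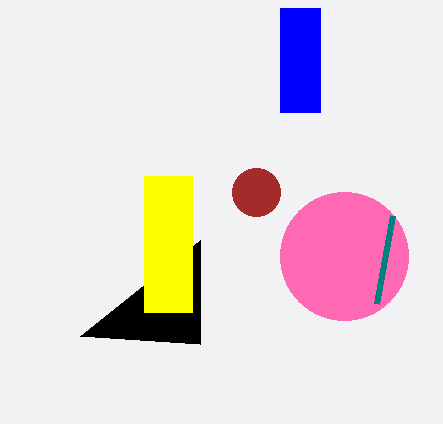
center_x_1 = 256
center_y_1 = 192
radius_1 = 24
px1_2 = 200
py1_2 = 240
center_x_3 = 344
center_y_3 = 256
radius_3 = 64
px0_4 = 144
py0_4 = 176
px1_4 = 192
py1_4 = 312
px0_5 = 280
px1_5 = 320
py1_5 = 112
px1_6 = 376
py1_6 = 304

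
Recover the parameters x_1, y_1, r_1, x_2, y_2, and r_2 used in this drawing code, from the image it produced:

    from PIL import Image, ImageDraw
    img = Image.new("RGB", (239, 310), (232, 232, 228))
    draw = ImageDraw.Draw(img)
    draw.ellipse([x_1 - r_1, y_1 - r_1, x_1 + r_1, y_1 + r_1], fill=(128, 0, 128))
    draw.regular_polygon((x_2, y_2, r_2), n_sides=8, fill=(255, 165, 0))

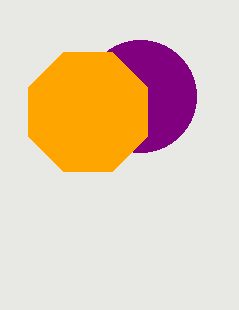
x_1 = 140; y_1 = 96; r_1 = 56; x_2 = 88; y_2 = 112; r_2 = 64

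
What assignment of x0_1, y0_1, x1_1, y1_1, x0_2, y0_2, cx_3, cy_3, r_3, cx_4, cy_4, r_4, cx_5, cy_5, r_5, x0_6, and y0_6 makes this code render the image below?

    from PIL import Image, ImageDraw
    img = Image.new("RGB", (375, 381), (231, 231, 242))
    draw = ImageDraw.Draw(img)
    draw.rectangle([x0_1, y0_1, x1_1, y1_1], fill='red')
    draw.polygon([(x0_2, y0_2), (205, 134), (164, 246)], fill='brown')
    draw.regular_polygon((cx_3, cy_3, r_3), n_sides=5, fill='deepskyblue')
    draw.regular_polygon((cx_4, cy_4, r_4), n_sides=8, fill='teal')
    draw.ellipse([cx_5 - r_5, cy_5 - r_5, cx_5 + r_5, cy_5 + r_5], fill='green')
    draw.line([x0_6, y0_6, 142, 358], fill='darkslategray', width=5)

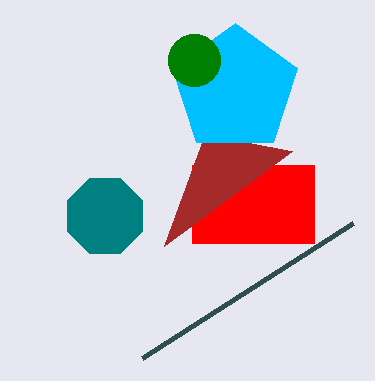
x0_1 = 192, y0_1 = 165, x1_1 = 314, y1_1 = 243, x0_2 = 292, y0_2 = 151, cx_3 = 235, cy_3 = 89, r_3 = 66, cx_4 = 105, cy_4 = 216, r_4 = 41, cx_5 = 194, cy_5 = 60, r_5 = 26, x0_6 = 353, y0_6 = 223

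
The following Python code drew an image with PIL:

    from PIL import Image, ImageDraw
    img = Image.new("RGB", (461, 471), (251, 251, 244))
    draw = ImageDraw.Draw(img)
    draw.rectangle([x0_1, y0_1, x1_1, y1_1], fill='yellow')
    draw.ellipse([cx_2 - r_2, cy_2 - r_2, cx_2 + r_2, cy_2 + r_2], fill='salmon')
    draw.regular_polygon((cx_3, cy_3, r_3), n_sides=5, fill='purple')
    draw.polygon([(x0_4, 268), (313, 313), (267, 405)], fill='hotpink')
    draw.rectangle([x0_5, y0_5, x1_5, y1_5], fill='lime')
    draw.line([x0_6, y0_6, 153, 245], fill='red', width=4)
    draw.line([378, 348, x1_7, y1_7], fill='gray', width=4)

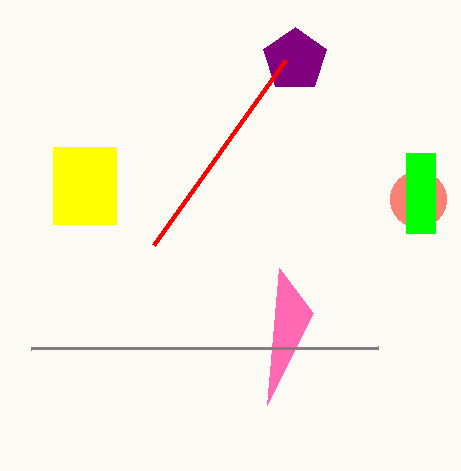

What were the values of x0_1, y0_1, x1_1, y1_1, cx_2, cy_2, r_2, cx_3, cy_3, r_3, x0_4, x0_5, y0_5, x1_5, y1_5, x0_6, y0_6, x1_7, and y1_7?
x0_1 = 53
y0_1 = 147
x1_1 = 116
y1_1 = 224
cx_2 = 418
cy_2 = 199
r_2 = 28
cx_3 = 295
cy_3 = 60
r_3 = 33
x0_4 = 279
x0_5 = 406
y0_5 = 153
x1_5 = 435
y1_5 = 233
x0_6 = 285
y0_6 = 60
x1_7 = 31
y1_7 = 349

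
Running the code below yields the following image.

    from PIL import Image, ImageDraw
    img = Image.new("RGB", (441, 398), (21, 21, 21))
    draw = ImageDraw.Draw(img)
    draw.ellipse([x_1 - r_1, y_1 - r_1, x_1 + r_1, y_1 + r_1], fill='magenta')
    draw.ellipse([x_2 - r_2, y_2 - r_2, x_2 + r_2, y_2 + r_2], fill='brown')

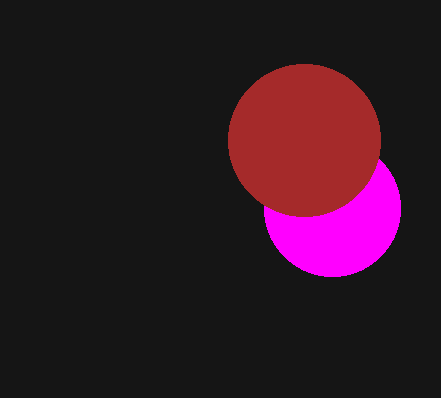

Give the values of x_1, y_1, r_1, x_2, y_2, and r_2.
x_1 = 332
y_1 = 208
r_1 = 68
x_2 = 304
y_2 = 140
r_2 = 76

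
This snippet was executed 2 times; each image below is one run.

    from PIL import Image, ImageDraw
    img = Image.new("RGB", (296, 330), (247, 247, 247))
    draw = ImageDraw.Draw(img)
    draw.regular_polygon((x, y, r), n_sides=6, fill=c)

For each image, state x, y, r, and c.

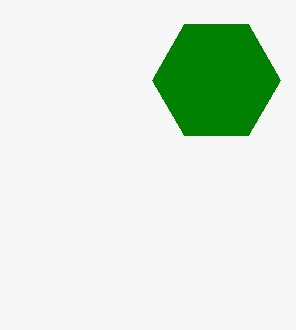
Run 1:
x = 216
y = 80
r = 64
c = 'green'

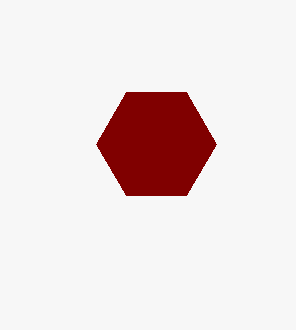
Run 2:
x = 156, y = 144, r = 60, c = 'maroon'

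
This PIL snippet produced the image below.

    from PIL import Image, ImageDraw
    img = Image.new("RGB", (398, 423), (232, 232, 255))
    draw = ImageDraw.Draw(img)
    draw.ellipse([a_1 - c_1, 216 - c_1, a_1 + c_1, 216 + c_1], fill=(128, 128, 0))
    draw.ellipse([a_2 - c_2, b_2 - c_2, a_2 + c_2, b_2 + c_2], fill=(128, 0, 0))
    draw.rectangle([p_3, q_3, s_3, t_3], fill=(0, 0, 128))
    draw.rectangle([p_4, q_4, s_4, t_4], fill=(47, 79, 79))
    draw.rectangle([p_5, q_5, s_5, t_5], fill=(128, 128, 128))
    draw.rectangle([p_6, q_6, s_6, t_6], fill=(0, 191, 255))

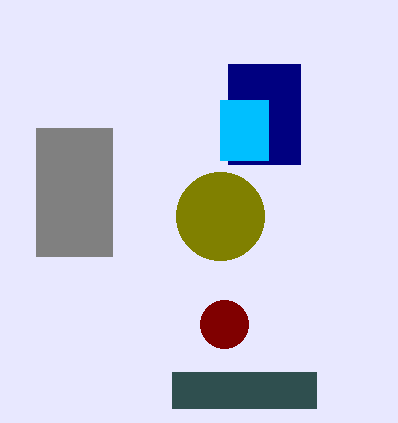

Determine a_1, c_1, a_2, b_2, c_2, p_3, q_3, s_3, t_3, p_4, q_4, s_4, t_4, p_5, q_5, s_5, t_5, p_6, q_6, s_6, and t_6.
a_1 = 220; c_1 = 44; a_2 = 224; b_2 = 324; c_2 = 24; p_3 = 228; q_3 = 64; s_3 = 300; t_3 = 164; p_4 = 172; q_4 = 372; s_4 = 316; t_4 = 408; p_5 = 36; q_5 = 128; s_5 = 112; t_5 = 256; p_6 = 220; q_6 = 100; s_6 = 268; t_6 = 160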